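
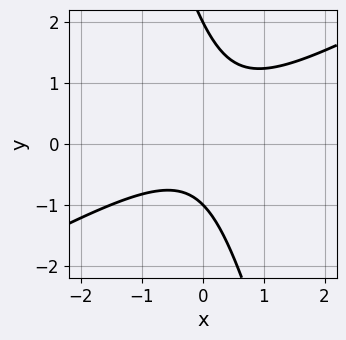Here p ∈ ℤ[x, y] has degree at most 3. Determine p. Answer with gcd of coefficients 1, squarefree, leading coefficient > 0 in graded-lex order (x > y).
2*x^2 - 3*x*y - y^2 + y + 2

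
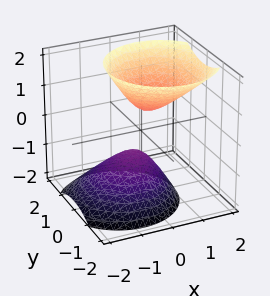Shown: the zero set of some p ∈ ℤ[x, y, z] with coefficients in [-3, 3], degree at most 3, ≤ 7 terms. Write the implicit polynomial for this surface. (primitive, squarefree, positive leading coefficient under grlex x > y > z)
There are 2 components. They look like related sheets of one shape, so recover p as a whole.
deg p = 2. The shape is more complex than any degree-1 surface.
Observable constraints: no x-intercept at any integer in the box; it misses every integer gridline on the y-axis.
Together with the visible shape, these determine p as stated.

3*x^2 - 2*x*z + 3*y^2 - 2*z^2 + 1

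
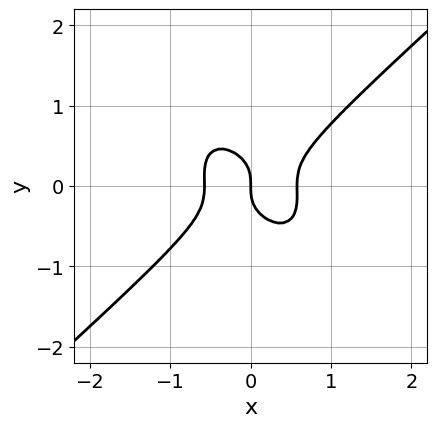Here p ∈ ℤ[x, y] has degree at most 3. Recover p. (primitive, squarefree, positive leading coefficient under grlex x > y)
The degree is 3 — no degree-2 curve has this shape.
From the axis intercepts and sections: it meets the y-axis at y = 0 (among the integer gridlines); one x-axis crossing is at x = 0.
Putting this together gives p.

3*x^3 - x*y^2 - 3*y^3 - x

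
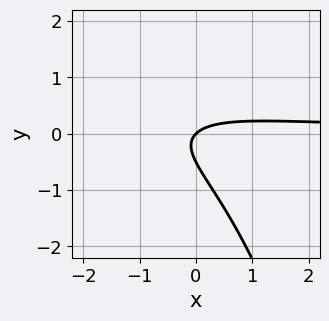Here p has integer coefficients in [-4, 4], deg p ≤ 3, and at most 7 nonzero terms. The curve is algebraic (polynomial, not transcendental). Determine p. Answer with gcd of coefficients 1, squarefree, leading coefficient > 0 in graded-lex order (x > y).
First, the degree is 3 — the shape is more complex than any degree-2 curve.
Then, reading off the gridlines: one y-axis crossing is at y = 0; one x-axis crossing is at x = 0.
Finally, matching integer coefficients to the picture gives p.

x^2*y + 2*x*y + 2*y^2 - x + y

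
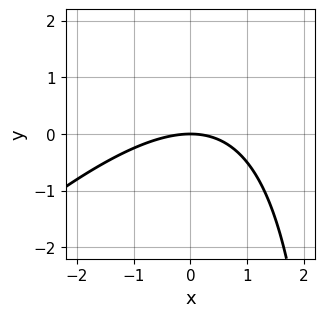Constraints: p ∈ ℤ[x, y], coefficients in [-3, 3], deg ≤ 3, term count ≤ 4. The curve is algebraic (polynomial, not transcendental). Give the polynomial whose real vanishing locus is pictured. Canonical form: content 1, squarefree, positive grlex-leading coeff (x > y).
x^2 - x*y + 3*y

The degree is 2 — the shape is more complex than any degree-1 curve.
Checking where it meets the axes: it crosses the x-axis at the gridline x = 0; one y-axis crossing is at y = 0.
Together with the visible shape, these determine p as stated.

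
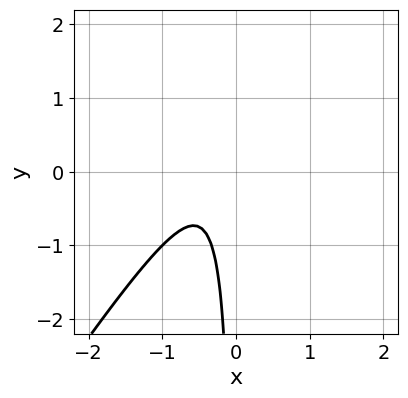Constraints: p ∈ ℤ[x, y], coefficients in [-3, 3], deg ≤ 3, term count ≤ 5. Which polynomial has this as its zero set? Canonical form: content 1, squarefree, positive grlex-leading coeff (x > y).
(a) deg p = 2.
(b) Observable constraints: no x-intercept at any integer in the box; the curve avoids every integer y-axis point in the box.
(c) Fitting integer coefficients to these (and the overall shape) gives p.

3*x^2 - 2*x*y + 2*x + 1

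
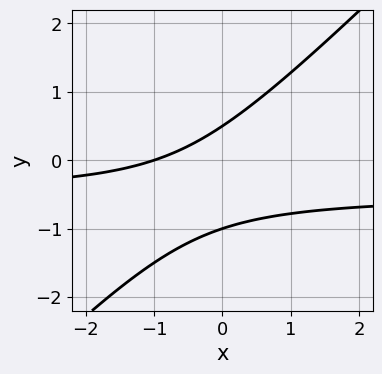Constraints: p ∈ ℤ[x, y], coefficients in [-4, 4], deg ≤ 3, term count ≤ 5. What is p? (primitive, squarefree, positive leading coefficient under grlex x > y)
2*x*y - 2*y^2 + x - y + 1

The degree is 2 — the shape is more complex than any degree-1 curve.
From the visible intercepts: it meets the y-axis at y = -1 (among the integer gridlines); one x-axis crossing is at x = -1.
Solving for integer coefficients yields p as stated.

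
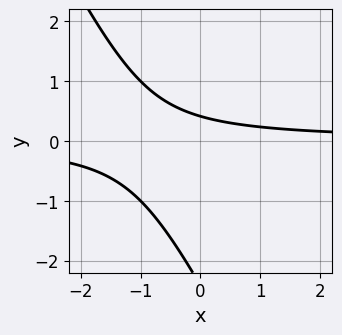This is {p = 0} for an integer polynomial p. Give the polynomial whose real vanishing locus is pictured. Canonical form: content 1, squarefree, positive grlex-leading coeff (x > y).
First, deg p = 2. The shape is more complex than any degree-1 curve.
Then, observable constraints: the curve avoids every integer x-axis point in the box.
Finally, matching integer coefficients to the picture gives p.

2*x*y + y^2 + 2*y - 1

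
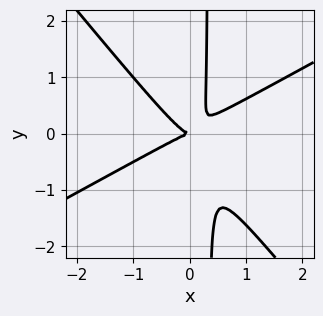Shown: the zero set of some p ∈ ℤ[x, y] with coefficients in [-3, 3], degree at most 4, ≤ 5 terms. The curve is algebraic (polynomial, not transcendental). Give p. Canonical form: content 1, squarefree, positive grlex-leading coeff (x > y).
2*x^3 - 2*x^2*y - 3*x*y^2 + y^2

The degree is 3 — no degree-2 curve has this shape.
From the visible intercepts: it meets the x-axis at x = 0 (among the integer gridlines); it meets the y-axis at y = 0 (among the integer gridlines).
Assembling these constraints gives the stated polynomial.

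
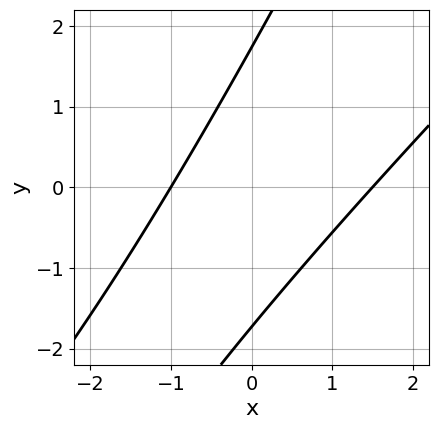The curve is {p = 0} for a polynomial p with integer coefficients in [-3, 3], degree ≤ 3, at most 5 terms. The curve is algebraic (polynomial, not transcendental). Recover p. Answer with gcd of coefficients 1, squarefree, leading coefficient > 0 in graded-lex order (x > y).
deg p = 2. A generic line meets the curve in up to 2 points.
From the axis intercepts and sections: one x-axis crossing is at x = -1.
These observations pin down the coefficients.

2*x^2 - 3*x*y + y^2 - x - 3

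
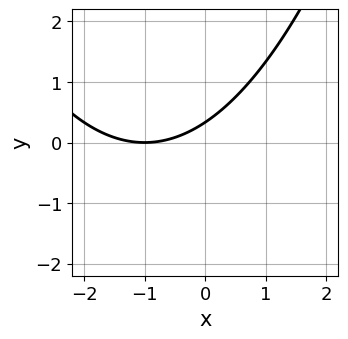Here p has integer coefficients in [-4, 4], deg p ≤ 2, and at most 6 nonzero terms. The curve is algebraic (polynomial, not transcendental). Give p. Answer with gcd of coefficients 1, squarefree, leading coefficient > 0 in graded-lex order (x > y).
x^2 + 2*x - 3*y + 1

1. The degree is 2 — a generic line meets the curve in up to 2 points.
2. Observable constraints: one x-axis crossing is at x = -1.
3. The integer polynomial consistent with all of this is the stated p.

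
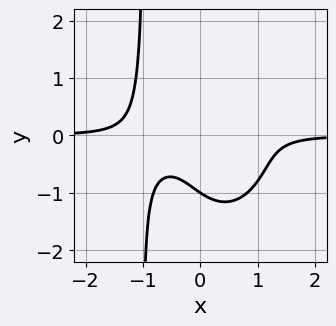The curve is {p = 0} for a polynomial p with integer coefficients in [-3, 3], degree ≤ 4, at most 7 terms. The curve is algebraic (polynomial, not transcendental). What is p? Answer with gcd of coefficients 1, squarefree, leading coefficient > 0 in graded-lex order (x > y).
1. The degree is 4 — a generic line meets the curve in up to 4 points.
2. From the axis intercepts and sections: the curve avoids every integer x-axis point in the box; one y-axis crossing is at y = -1.
3. Solving for integer coefficients yields p as stated.

3*x^3*y + x*y^3 + y^3 - 3*x*y + 1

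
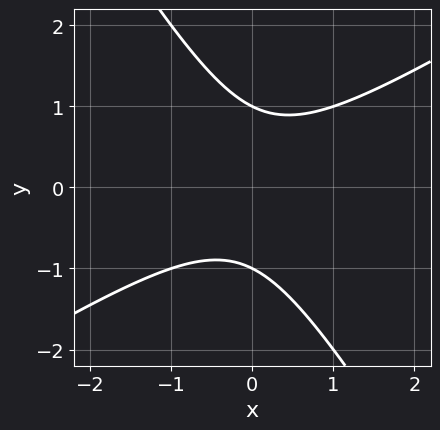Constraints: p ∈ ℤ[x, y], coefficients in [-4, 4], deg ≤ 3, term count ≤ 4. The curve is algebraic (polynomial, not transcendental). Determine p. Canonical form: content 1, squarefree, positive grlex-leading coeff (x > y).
x^2 - x*y - y^2 + 1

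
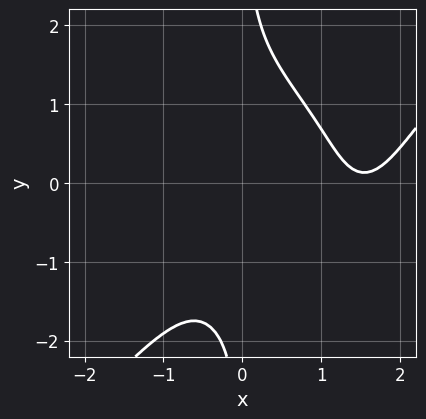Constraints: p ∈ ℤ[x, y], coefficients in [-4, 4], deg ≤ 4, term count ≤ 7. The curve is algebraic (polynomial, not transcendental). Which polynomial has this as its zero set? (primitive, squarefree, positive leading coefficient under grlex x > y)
1. Degree: no degree-3 curve has this shape, so deg p = 4.
2. Against the integer gridlines: the curve avoids every integer x-axis point in the box; it misses every integer gridline on the y-axis.
3. Together with the visible shape, these determine p as stated.

x^4 - x*y^3 - 2*x^3 - x^2*y + 2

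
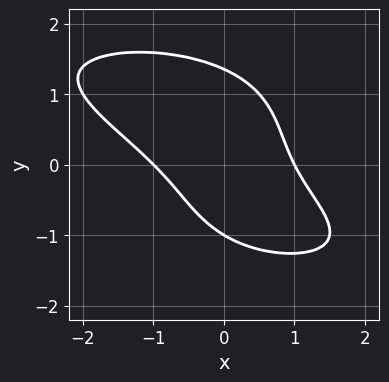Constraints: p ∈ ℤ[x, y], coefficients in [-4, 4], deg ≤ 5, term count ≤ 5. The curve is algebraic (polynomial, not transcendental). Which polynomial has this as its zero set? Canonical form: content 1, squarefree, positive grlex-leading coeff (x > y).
First, the degree is 4 — no degree-3 curve has this shape.
Next, reading off the gridlines: it meets the y-axis at y = -1 (among the integer gridlines); the x-axis gridline crossings are at x ∈ {-1, 1}.
Finally, together with the visible shape, these determine p as stated.

y^4 + 2*x^2 + 3*x*y - y - 2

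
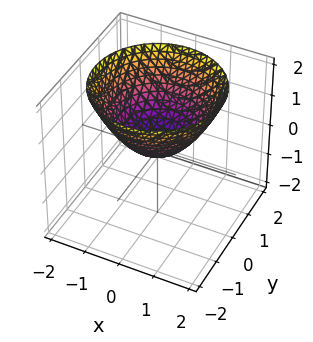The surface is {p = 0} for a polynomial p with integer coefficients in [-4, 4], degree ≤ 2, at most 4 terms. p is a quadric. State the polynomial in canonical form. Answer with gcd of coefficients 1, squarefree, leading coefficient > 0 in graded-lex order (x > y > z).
2*x^2 + 2*y^2 - 3*z

First, degree: a paraboloid; a quadric, so deg p = 2.
Next, symmetries: rotational symmetry about the z-axis ⇒ p depends on x, y only through x² + y².
Then, from the visible intercepts: one z-axis crossing is at z = 0; it meets the x-axis at x = 0 (among the integer gridlines); it crosses the y-axis at the gridline y = 0.
Finally, putting this together gives p.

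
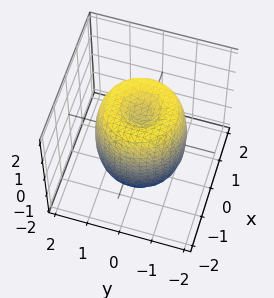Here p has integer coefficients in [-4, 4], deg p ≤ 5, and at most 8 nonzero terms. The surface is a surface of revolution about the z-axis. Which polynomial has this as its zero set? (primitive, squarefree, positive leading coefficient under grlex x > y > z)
2*x^4 + 4*x^2*y^2 + 2*y^4 - 3*x^2 - 3*y^2 + z^2 - 1

The degree is 4 — no degree-3 surface has this shape.
Symmetries: rotational symmetry about the z-axis ⇒ p depends on x, y only through x² + y².
From the visible intercepts: a circular section at z = 1 has radius between 1 and 2; among the integer gridlines, it crosses the z-axis at z ∈ {-1, 1}.
Putting this together gives p.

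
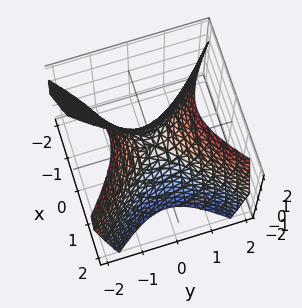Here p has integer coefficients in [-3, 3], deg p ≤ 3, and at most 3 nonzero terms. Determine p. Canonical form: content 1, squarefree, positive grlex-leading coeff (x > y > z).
3*x^2 - 3*y^2 + 2*z

1. Degree: a hyperbolic paraboloid; a quadric, so deg p = 2.
2. Symmetries: the x ↦ −x reflection is a symmetry, so x appears only in even powers; it's symmetric under y → −y, forcing even powers of y.
3. From the visible intercepts: one y-axis crossing is at y = 0; one x-axis crossing is at x = 0; it meets the z-axis at z = 0 (among the integer gridlines).
4. Matching integer coefficients to the picture gives p.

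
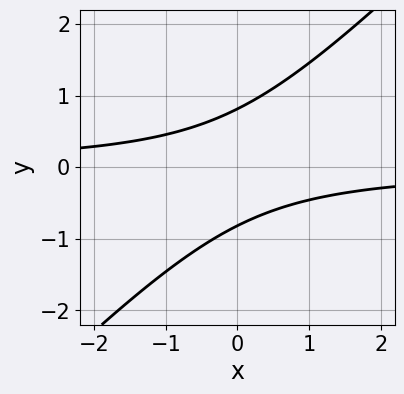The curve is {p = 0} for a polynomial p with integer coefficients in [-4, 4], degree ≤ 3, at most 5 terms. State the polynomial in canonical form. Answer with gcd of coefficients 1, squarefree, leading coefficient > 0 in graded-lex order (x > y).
3*x*y - 3*y^2 + 2

(a) The degree is 2 — no degree-1 curve has this shape.
(b) Reading off the gridlines: no x-intercept at any integer in the box.
(c) These observations pin down the coefficients.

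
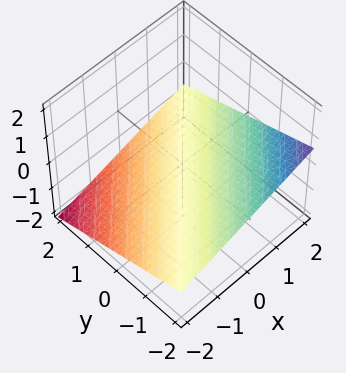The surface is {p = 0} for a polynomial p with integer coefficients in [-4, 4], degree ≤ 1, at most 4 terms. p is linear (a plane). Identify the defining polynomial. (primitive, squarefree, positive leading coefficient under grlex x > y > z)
1. The degree is 1 — the surface is flat (a plane).
2. From the axis intercepts and sections: it meets the x-axis at x = 2 (among the integer gridlines); it meets the y-axis at y = -2 (among the integer gridlines).
3. Solving for integer coefficients yields p as stated.

x - y - 3*z - 2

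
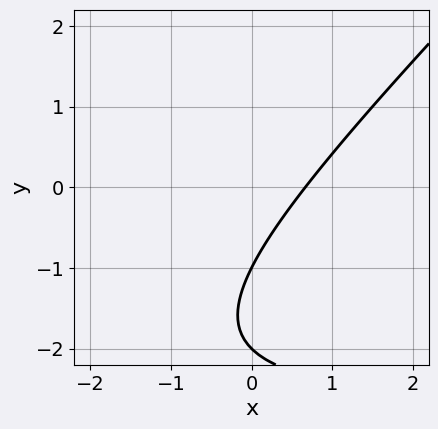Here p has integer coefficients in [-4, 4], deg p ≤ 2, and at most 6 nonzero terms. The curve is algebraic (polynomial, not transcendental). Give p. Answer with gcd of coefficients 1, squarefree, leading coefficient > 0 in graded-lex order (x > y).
(a) The degree is 2 — the shape is more complex than any degree-1 curve.
(b) From the visible intercepts: among the integer gridlines, it crosses the y-axis at y ∈ {-2, -1}.
(c) Solving for integer coefficients yields p as stated.

x*y - y^2 + 3*x - 3*y - 2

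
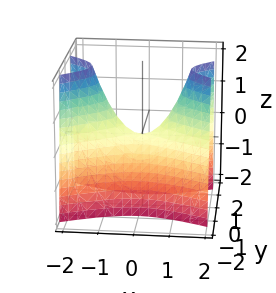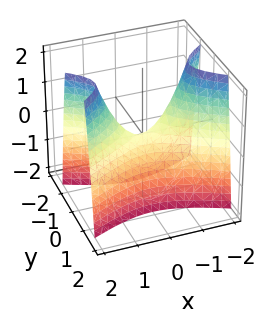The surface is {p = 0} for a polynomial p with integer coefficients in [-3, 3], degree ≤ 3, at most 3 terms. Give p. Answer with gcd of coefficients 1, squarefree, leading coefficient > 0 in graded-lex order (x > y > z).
x^2 - 3*y^2 - z

The degree is 2 — a saddle surface; a quadric.
Symmetries: it's symmetric under x → −x, forcing even powers of x; it's symmetric under y → −y, forcing even powers of y.
From the axis intercepts and sections: one z-axis crossing is at z = 0; one y-axis crossing is at y = 0; one x-axis crossing is at x = 0.
These observations pin down the coefficients.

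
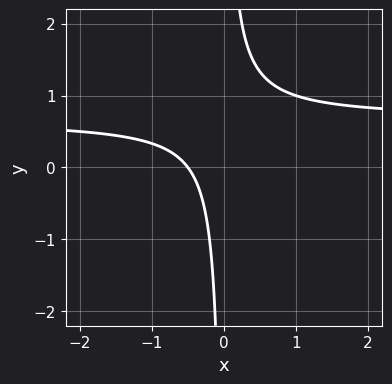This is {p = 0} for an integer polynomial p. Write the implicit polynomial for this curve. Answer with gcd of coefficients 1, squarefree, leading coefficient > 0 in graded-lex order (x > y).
First, deg p = 2.
Then, against the integer gridlines: it misses every integer gridline on the y-axis.
Finally, together with the visible shape, these determine p as stated.

3*x*y - 2*x - 1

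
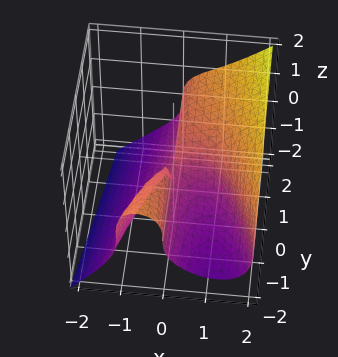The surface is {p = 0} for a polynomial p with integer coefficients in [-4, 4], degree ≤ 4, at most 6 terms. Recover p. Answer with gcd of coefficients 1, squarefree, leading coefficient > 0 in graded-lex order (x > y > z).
(a) deg p = 3. No degree-2 surface has this shape.
(b) Observable constraints: it meets the z-axis at z = 0 (among the integer gridlines); the visible y-axis segment lies entirely on the surface.
(c) Together with the visible shape, these determine p as stated. Check: (1, 0, 0) on the x-axis lies on the surface, and p(1, 0, 0) = 0. ✓

x^3 - z^3 - x^2 + x*y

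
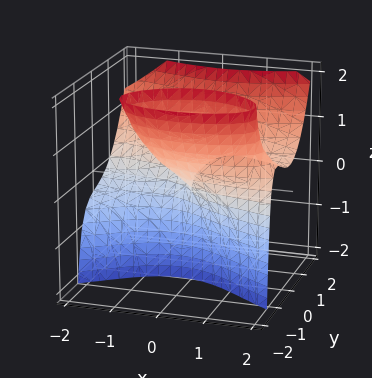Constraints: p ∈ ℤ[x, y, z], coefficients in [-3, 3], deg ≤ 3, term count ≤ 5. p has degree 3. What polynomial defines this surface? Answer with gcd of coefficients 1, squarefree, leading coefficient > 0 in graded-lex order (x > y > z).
deg p = 3.
From the axis intercepts and sections: the visible z-axis segment lies entirely on the surface; it crosses the y-axis at the gridline y = 0; one x-axis crossing is at x = 0.
Together with the visible shape, these determine p as stated.

x^2*z - 2*y^3 + 3*y*z - x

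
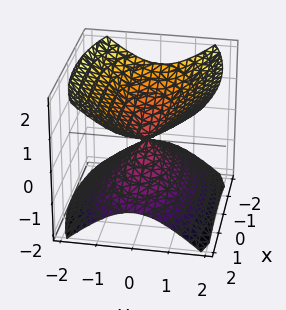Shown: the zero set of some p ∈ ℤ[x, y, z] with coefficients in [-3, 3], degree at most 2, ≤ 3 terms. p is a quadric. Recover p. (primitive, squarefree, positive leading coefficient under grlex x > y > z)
x^2 + 3*y^2 - 3*z^2

(a) The picture has 2 separate pieces. Treating them together as one polynomial.
(b) Degree: a double cone through the origin; a quadric, so deg p = 2.
(c) Symmetries: mirror symmetry z ↦ −z ⇒ only even powers of z; the x ↦ −x reflection is a symmetry, so x appears only in even powers; mirror symmetry y ↦ −y ⇒ only even powers of y.
(d) Checking where it meets the axes: it crosses the z-axis at the gridline z = 0; it meets the y-axis at y = 0 (among the integer gridlines); it crosses the x-axis at the gridline x = 0.
(e) Together with the visible shape, these determine p as stated.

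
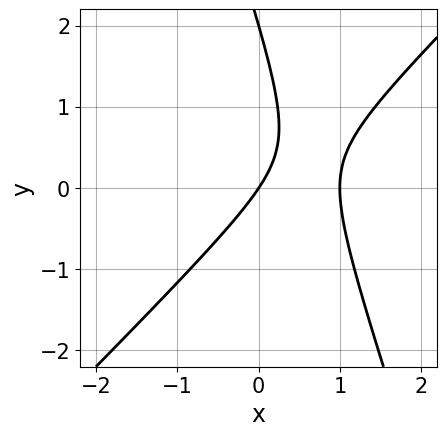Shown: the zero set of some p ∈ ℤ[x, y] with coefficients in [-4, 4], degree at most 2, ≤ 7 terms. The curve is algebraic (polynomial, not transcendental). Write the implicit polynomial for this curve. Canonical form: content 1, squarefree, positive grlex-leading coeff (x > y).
The degree is 2 — a generic line meets the curve in up to 2 points.
Observable constraints: the x-axis gridline crossings are at x ∈ {0, 1}; among the integer gridlines, it crosses the y-axis at y ∈ {0, 2}.
Solving for integer coefficients yields p as stated.

3*x^2 - 2*x*y - y^2 - 3*x + 2*y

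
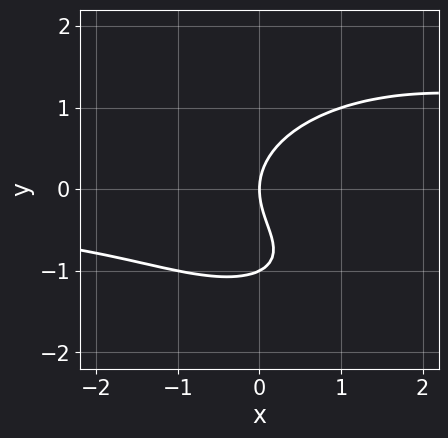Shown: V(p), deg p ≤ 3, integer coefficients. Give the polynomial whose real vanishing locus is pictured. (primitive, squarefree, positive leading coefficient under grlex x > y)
(a) deg p = 3. No degree-2 curve has this shape.
(b) Checking where it meets the axes: the y-axis gridline crossings are at y ∈ {-1, 0}; it meets the x-axis at x = 0 (among the integer gridlines).
(c) The integer polynomial consistent with all of this is the stated p.

x^2*y + 2*y^3 - 2*x*y + 2*y^2 - 3*x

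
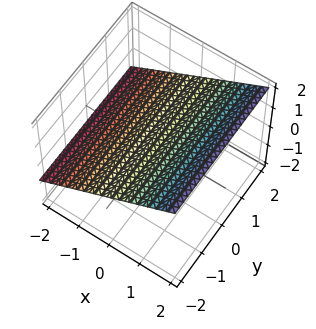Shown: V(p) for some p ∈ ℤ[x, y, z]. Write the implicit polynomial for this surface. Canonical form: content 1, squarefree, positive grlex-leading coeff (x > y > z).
First, deg p = 1. Every cross-section is a straight line — this is a plane.
Next, from the axis intercepts and sections: the surface avoids every integer y-axis point in the box; it meets the x-axis at x = -1 (among the integer gridlines).
Finally, matching integer coefficients to the picture gives p.

2*x - 3*z + 2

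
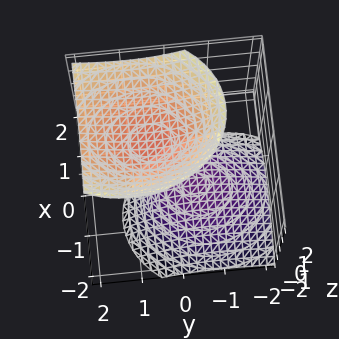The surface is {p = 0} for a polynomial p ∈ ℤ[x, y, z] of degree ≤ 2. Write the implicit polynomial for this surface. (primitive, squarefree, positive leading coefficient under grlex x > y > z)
3*x^2 - 2*x*z + 2*y^2 - 2*y*z - 2*z^2 + 2

The picture has 2 separate pieces.
The degree is 2 — a generic line meets the surface in up to 2 points.
From the axis intercepts and sections: the surface avoids every integer x-axis point in the box; among the integer gridlines, it crosses the z-axis at z ∈ {-1, 1}; no y-intercept at any integer in the box.
Matching integer coefficients to the picture gives p.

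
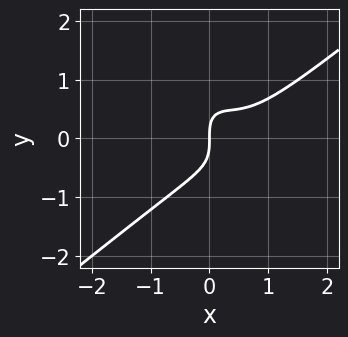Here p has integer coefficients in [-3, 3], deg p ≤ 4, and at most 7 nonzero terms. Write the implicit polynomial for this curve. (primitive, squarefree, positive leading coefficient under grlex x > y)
3*x^3 - 3*x*y^2 - 2*y^3 - 3*x^2 + 2*x

(a) Degree: no degree-2 curve has this shape, so deg p = 3.
(b) Against the integer gridlines: it meets the x-axis at x = 0 (among the integer gridlines); it crosses the y-axis at the gridline y = 0.
(c) Together with the visible shape, these determine p as stated.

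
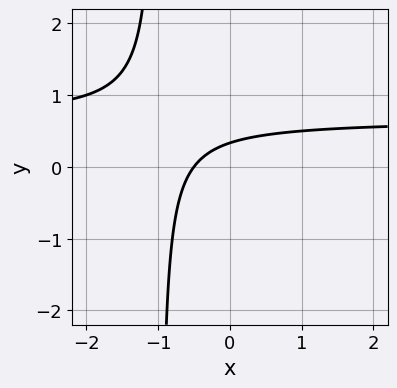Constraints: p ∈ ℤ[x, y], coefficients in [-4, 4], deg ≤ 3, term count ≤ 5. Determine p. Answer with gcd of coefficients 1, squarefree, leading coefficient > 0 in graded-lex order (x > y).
3*x*y - 2*x + 3*y - 1

deg p = 2. The shape is more complex than any degree-1 curve.
Solving for integer coefficients yields p as stated.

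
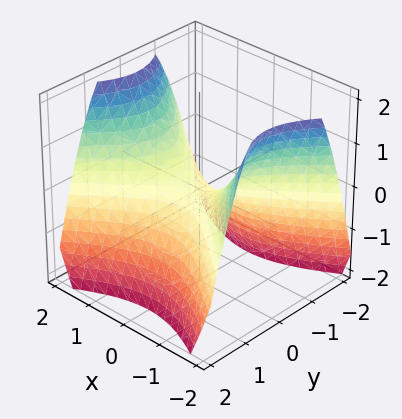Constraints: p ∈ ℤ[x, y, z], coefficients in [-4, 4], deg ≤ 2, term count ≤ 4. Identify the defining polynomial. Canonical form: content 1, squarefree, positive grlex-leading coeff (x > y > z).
2*x^2 - 3*y^2 - 3*z

(a) The degree is 2 — a saddle surface; a quadric.
(b) Symmetries: mirror symmetry y ↦ −y ⇒ only even powers of y; it's symmetric under x → −x, forcing even powers of x.
(c) From the axis intercepts and sections: it crosses the y-axis at the gridline y = 0; it crosses the x-axis at the gridline x = 0; it meets the z-axis at z = 0 (among the integer gridlines).
(d) Together with the visible shape, these determine p as stated.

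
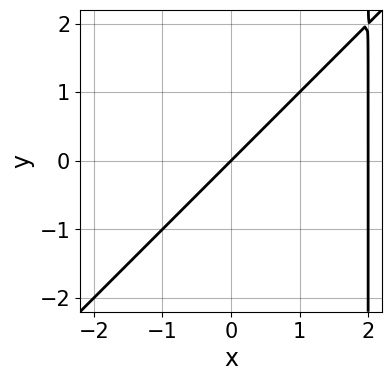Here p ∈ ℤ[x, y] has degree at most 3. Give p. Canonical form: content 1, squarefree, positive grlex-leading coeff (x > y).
x^2 - x*y - 2*x + 2*y

1. The degree is 2 — the shape is more complex than any degree-1 curve.
2. Checking where it meets the axes: among the integer gridlines, it crosses the x-axis at x ∈ {0, 2}; it crosses the y-axis at the gridline y = 0.
3. These observations pin down the coefficients.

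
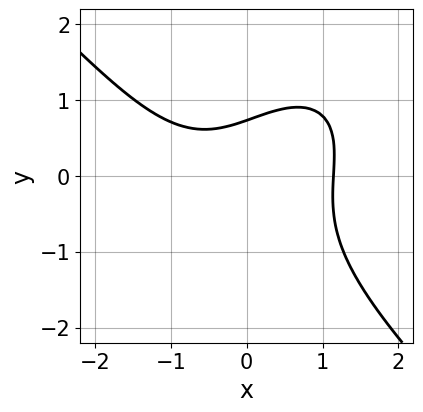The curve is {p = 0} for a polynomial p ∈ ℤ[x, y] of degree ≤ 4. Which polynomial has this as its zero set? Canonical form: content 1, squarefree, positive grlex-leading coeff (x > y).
2*x^3 + 2*y^3 - 3*x*y + 3*y - 3

(a) Degree: a generic line meets the curve in up to 3 points, so deg p = 3.
(b) Solving for integer coefficients yields p as stated.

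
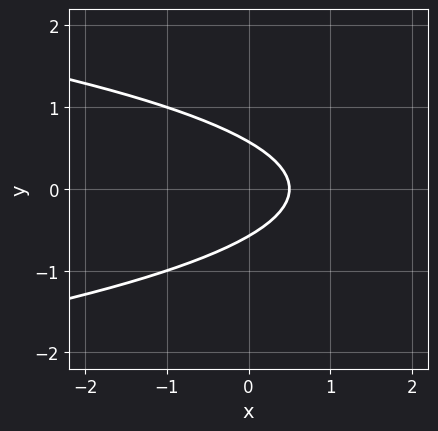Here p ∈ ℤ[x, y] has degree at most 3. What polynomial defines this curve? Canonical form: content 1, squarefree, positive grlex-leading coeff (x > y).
3*y^2 + 2*x - 1

1. Degree: the shape is more complex than any degree-1 curve, so deg p = 2.
2. Symmetries: the y ↦ −y reflection is a symmetry, so y appears only in even powers.
3. Matching integer coefficients to the picture gives p.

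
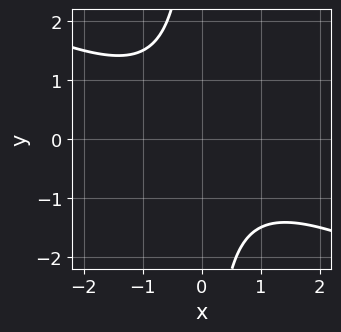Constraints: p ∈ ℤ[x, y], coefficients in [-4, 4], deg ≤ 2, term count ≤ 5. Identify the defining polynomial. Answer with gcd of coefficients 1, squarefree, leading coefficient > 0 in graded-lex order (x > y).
x^2 + 2*x*y + 2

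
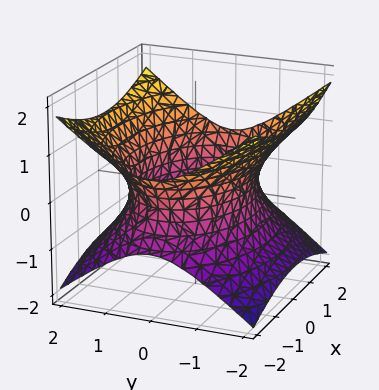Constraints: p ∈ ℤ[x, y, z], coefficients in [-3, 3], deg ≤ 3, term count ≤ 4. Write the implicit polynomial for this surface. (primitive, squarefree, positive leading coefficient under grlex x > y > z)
x^2 + 2*y^2 - 3*z^2 - 3

First, degree: an hourglass — one-sheet hyperboloid; a quadric, so deg p = 2.
Then, symmetries: the y ↦ −y reflection is a symmetry, so y appears only in even powers; the x ↦ −x reflection is a symmetry, so x appears only in even powers; it's symmetric under z → −z, forcing even powers of z.
Then, checking where it meets the axes: it misses every integer gridline on the z-axis.
Finally, assembling these constraints gives the stated polynomial.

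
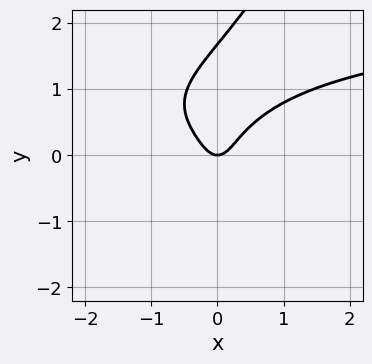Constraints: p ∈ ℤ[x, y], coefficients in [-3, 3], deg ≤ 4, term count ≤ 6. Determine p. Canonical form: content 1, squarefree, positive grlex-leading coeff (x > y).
3*x*y^3 - 2*y^4 + 3*y^3 - 3*x^2 + y

Degree: a generic line meets the curve in up to 4 points, so deg p = 4.
Checking where it meets the axes: one y-axis crossing is at y = 0; it meets the x-axis at x = 0 (among the integer gridlines).
Fitting integer coefficients to these (and the overall shape) gives p.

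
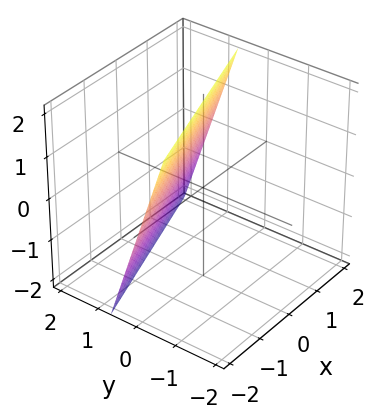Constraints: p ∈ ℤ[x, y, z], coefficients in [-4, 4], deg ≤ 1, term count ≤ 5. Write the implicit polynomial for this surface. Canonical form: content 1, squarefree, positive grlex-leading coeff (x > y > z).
The degree is 1 — every cross-section is a straight line — this is a plane.
Reading off the gridlines: it crosses the x-axis at the gridline x = -2; it meets the z-axis at z = 2 (among the integer gridlines).
Putting this together gives p.

x - 3*y - z + 2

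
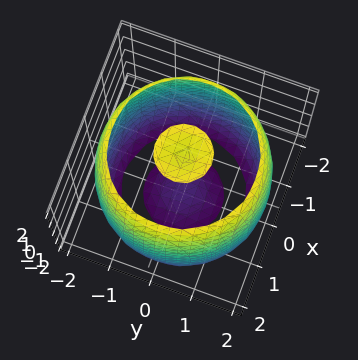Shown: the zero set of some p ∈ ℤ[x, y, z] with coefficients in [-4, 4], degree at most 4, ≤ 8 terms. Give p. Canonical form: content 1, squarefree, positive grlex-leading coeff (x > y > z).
There are 3 components.
Degree: the shape is more complex than any degree-3 surface, so deg p = 4.
By symmetry, every cross-section ⟂ z is a circle, so x, y appear only via x² + y².
From the visible intercepts: a circular section at z = 1 has radius between 1 and 2.
The integer polynomial consistent with all of this is the stated p.

x^4 + 2*x^2*y^2 + y^4 - 3*x^2 - 3*y^2 + z^2 - 3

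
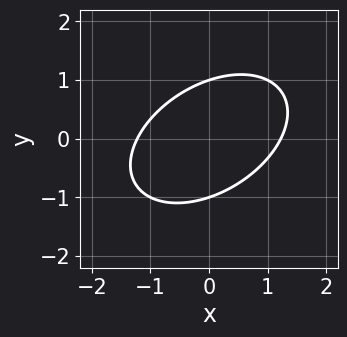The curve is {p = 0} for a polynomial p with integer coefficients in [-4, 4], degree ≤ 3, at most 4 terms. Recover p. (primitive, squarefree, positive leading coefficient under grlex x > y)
(a) deg p = 2.
(b) Observable constraints: among the integer gridlines, it crosses the y-axis at y ∈ {-1, 1}.
(c) Matching integer coefficients to the picture gives p.

2*x^2 - 2*x*y + 3*y^2 - 3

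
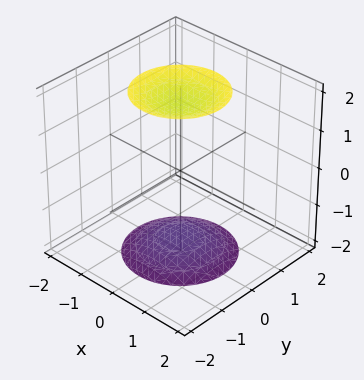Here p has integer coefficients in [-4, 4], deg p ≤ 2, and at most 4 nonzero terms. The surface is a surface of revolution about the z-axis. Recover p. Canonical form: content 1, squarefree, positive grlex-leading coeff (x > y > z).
First, there are 2 components. Treating them together as one polynomial.
Next, deg p = 2. A generic line meets the surface in up to 2 points.
Next, symmetries: the surface is invariant under rotation about z: p = q(x² + y², z).
Next, observable constraints: it misses every integer gridline on the x-axis; a circular section at z = 2 has radius exactly 1; the surface avoids every integer y-axis point in the box.
Finally, these observations pin down the coefficients.

x^2 + y^2 - z^2 + 3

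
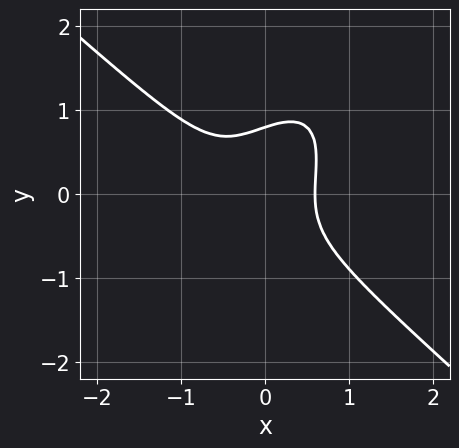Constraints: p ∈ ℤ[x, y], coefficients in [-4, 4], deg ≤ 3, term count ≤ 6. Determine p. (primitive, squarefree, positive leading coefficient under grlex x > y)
3*x^3 - 2*x*y^2 + 2*y^3 + x^2 - 1

1. The degree is 3 — no degree-2 curve has this shape.
2. Putting this together gives p.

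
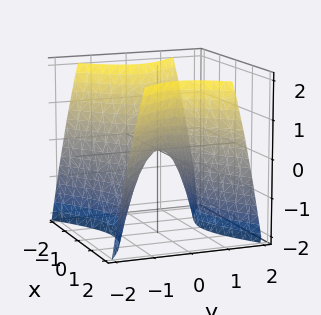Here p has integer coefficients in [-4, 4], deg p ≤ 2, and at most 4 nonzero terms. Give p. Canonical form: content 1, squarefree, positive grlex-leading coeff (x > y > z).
1. deg p = 2. A hyperbolic paraboloid; a quadric.
2. Symmetries: it's symmetric under x → −x, forcing even powers of x; the y ↦ −y reflection is a symmetry, so y appears only in even powers.
3. Observable constraints: one z-axis crossing is at z = 0; it crosses the y-axis at the gridline y = 0.
4. Matching integer coefficients to the picture gives p.

2*x^2 - 3*y^2 - 2*z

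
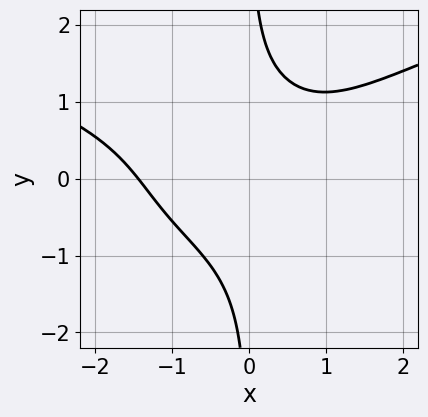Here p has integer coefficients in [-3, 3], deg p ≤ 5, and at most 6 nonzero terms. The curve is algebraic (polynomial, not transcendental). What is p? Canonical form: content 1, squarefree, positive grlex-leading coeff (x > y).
Degree: a generic line meets the curve in up to 4 points, so deg p = 4.
Observable constraints: it misses every integer gridline on the y-axis.
Putting this together gives p.

2*x*y^3 - x^3 - x^2*y + 2*x*y - 3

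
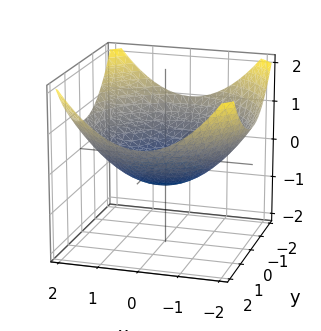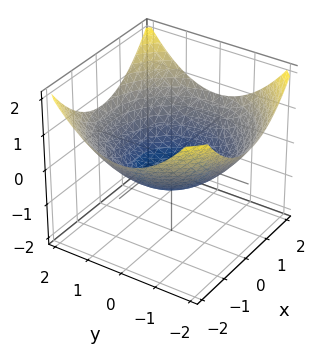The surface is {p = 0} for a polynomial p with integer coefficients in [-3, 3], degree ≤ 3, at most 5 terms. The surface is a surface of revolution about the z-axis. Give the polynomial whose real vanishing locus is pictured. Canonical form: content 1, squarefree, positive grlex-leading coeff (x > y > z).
x^2 + y^2 - 3*z - 2

Degree: no degree-1 surface has this shape, so deg p = 2.
Symmetries: the surface is invariant under rotation about z: p = q(x² + y², z).
Reading off the gridlines: a circular section at z = 0 has radius between 1 and 2.
Assembling these constraints gives the stated polynomial.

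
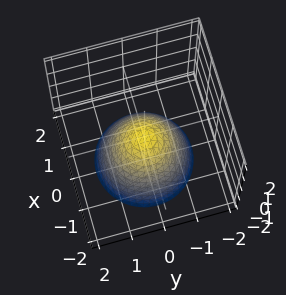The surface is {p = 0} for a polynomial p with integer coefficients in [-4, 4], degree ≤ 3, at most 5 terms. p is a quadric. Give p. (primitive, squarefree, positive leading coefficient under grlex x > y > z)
x^2 + y^2 + z

1. Degree: a single bowl opening along one axis; a quadric, so deg p = 2.
2. Symmetries: the z-axis is an axis of rotation, so x and y enter only as x² + y².
3. Observable constraints: it crosses the y-axis at the gridline y = 0; it crosses the x-axis at the gridline x = 0; one z-axis crossing is at z = 0; a circular section at z = -1 has radius exactly 1.
4. Fitting integer coefficients to these (and the overall shape) gives p.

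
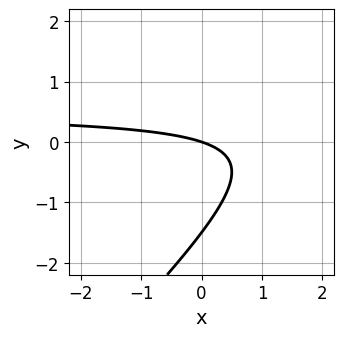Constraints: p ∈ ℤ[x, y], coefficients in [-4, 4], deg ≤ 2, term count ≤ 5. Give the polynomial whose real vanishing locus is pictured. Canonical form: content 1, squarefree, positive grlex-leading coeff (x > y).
1. Degree: a generic line meets the curve in up to 2 points, so deg p = 2.
2. From the visible intercepts: one y-axis crossing is at y = 0; one x-axis crossing is at x = 0.
3. These observations pin down the coefficients.

2*x*y - 2*y^2 - x - 3*y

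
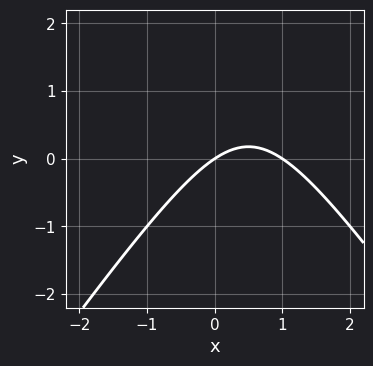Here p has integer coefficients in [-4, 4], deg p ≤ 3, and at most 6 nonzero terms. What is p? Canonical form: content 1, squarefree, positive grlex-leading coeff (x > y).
First, degree: a generic line meets the curve in up to 2 points, so deg p = 2.
Then, against the integer gridlines: it crosses the y-axis at the gridline y = 0; the x-axis gridline crossings are at x ∈ {0, 1}.
Finally, solving for integer coefficients yields p as stated.

2*x^2 - y^2 - 2*x + 3*y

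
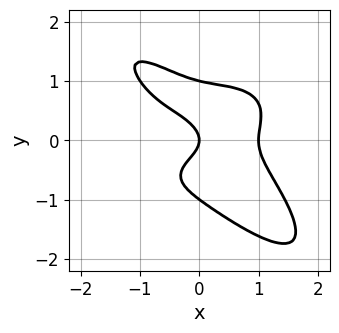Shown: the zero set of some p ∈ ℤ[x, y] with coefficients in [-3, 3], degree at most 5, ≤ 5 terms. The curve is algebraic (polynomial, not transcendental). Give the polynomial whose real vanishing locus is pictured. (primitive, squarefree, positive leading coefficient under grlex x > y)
x^4 + 2*x*y^3 + 2*y^4 - 2*y^2 - x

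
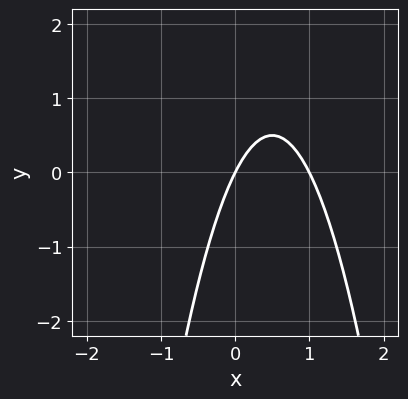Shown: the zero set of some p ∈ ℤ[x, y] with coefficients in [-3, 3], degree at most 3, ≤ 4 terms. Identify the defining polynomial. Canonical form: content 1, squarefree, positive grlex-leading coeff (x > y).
The degree is 2 — a generic line meets the curve in up to 2 points.
Checking where it meets the axes: one y-axis crossing is at y = 0; among the integer gridlines, it crosses the x-axis at x ∈ {0, 1}.
The integer polynomial consistent with all of this is the stated p.

2*x^2 - 2*x + y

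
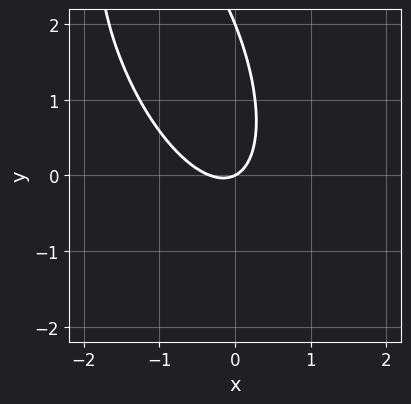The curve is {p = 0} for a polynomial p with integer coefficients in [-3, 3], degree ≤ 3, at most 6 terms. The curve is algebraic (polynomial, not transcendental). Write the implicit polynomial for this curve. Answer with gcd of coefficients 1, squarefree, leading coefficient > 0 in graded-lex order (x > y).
1. Degree: the shape is more complex than any degree-1 curve, so deg p = 2.
2. From the axis intercepts and sections: the y-axis gridline crossings are at y ∈ {0, 2}; it meets the x-axis at x = 0 (among the integer gridlines).
3. These observations pin down the coefficients.

3*x^2 + 2*x*y + y^2 + x - 2*y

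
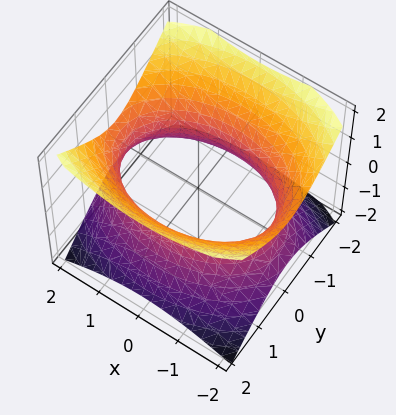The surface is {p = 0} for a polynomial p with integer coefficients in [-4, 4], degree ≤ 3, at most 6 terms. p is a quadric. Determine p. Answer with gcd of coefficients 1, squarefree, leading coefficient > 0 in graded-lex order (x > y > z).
The degree is 2 — an hourglass — one-sheet hyperboloid; a quadric.
Symmetries: it's symmetric under y → −y, forcing even powers of y; mirror symmetry z ↦ −z ⇒ only even powers of z; the x ↦ −x reflection is a symmetry, so x appears only in even powers.
Checking where it meets the axes: it misses every integer gridline on the z-axis.
Matching integer coefficients to the picture gives p.

x^2 + 2*y^2 - 2*z^2 - 3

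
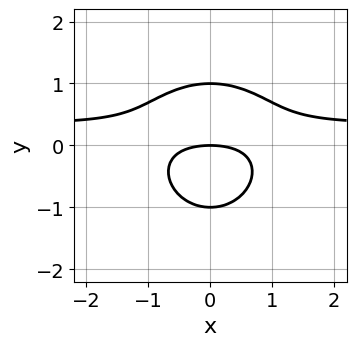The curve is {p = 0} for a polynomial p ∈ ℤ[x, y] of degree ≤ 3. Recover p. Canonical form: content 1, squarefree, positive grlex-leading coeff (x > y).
3*x^2*y + 3*y^3 - x^2 - 3*y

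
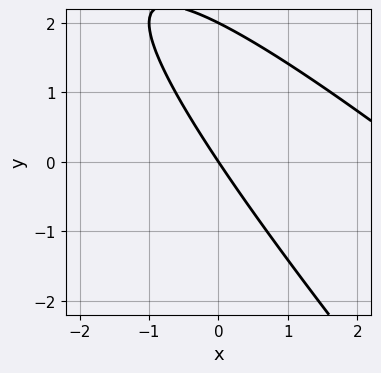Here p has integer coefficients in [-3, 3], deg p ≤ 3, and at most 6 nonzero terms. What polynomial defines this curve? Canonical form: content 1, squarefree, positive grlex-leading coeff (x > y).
x^2 + 2*x*y + y^2 - 3*x - 2*y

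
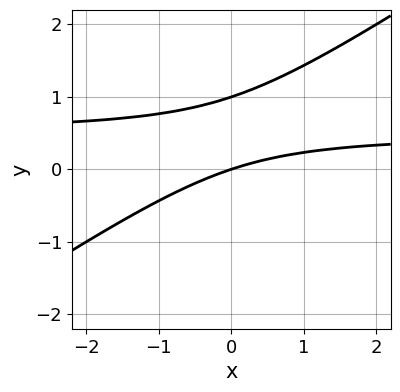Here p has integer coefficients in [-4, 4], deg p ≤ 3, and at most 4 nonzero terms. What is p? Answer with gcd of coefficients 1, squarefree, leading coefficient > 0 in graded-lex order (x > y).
2*x*y - 3*y^2 - x + 3*y

The degree is 2 — the shape is more complex than any degree-1 curve.
From the axis intercepts and sections: among the integer gridlines, it crosses the y-axis at y ∈ {0, 1}; it meets the x-axis at x = 0 (among the integer gridlines).
Fitting integer coefficients to these (and the overall shape) gives p.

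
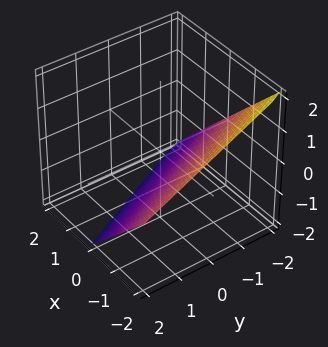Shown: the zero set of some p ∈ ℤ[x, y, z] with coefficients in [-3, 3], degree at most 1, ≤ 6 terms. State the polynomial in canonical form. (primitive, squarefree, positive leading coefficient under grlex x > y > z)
First, the degree is 1 — every cross-section is a straight line — this is a plane.
Then, observable constraints: one z-axis crossing is at z = -1; it crosses the x-axis at the gridline x = -1; it meets the y-axis at y = -2 (among the integer gridlines).
Finally, matching integer coefficients to the picture gives p.

2*x + y + 2*z + 2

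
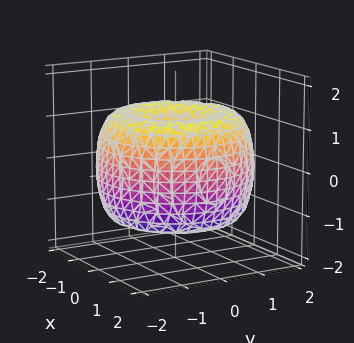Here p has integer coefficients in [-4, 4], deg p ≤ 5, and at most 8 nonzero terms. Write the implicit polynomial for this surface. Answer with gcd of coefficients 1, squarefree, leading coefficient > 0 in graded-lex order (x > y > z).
x^4 + 2*x^2*y^2 + y^4 - 3*x^2 - 3*y^2 + 2*z^2 - 1

The degree is 4 — no degree-3 surface has this shape.
Symmetries: the z-axis is an axis of rotation, so x and y enter only as x² + y².
Checking where it meets the axes: a circular section at z = 1 has radius between 0 and 1.
Fitting integer coefficients to these (and the overall shape) gives p.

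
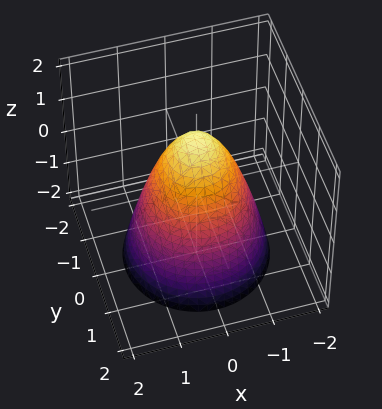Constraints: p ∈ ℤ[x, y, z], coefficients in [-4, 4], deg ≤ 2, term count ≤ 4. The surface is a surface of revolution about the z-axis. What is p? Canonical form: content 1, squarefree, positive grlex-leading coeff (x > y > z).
(a) deg p = 2. No degree-1 surface has this shape.
(b) Symmetries: rotational symmetry about the z-axis ⇒ p depends on x, y only through x² + y².
(c) Against the integer gridlines: among the integer gridlines, it crosses the y-axis at y ∈ {-1, 1}; among the integer gridlines, it crosses the x-axis at x ∈ {-1, 1}; a circular section at z = 1 has radius between 0 and 1.
(d) These observations pin down the coefficients.

3*x^2 + 3*y^2 + 2*z - 3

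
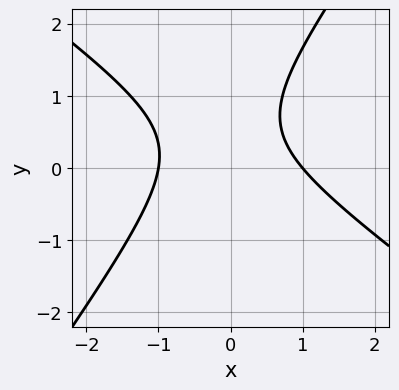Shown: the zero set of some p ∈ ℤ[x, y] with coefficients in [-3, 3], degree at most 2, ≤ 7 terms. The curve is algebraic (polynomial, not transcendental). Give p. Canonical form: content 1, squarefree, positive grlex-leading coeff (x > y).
(a) The degree is 2 — no degree-1 curve has this shape.
(b) Against the integer gridlines: the x-axis gridline crossings are at x ∈ {-1, 1}; it misses every integer gridline on the y-axis.
(c) Matching integer coefficients to the picture gives p.

3*x^2 + 2*x*y - 3*y^2 + 3*y - 3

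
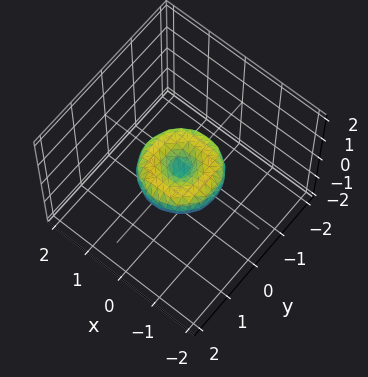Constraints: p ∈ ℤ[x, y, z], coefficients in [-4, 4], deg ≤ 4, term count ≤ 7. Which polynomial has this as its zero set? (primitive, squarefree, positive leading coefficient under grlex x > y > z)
2*x^4 + 4*x^2*y^2 + 2*y^4 - 2*x^2 - 2*y^2 + 3*z^2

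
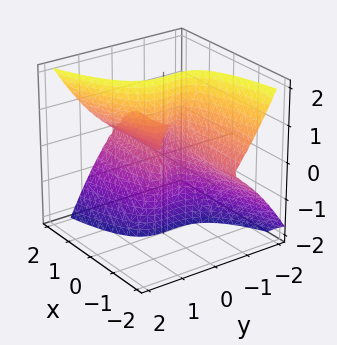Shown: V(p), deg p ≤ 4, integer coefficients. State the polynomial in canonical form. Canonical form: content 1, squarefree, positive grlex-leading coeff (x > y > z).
(a) Degree: the shape is more complex than any degree-2 surface, so deg p = 3.
(b) Checking where it meets the axes: the visible z-axis segment lies entirely on the surface; the visible x-axis segment lies entirely on the surface.
(c) Matching integer coefficients to the picture gives p.

x*y*z + 2*x*z^2 - 3*y^3 - 2*y^2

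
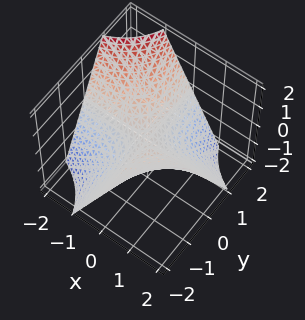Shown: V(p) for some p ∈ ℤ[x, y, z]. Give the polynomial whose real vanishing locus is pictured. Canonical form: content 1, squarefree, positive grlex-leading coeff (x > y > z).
x*y + z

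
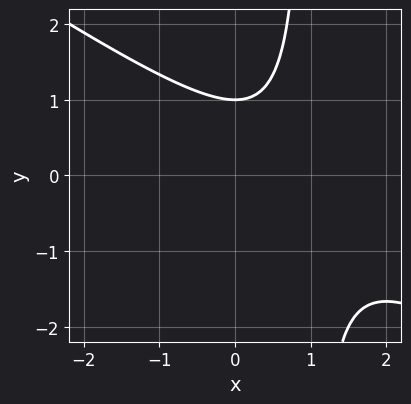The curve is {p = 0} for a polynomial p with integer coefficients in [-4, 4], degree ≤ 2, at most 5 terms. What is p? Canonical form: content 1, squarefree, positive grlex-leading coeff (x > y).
(a) The degree is 2 — no degree-1 curve has this shape.
(b) Against the integer gridlines: no x-intercept at any integer in the box; it crosses the y-axis at the gridline y = 1.
(c) Matching integer coefficients to the picture gives p.

2*x^2 + 3*x*y - 3*x - 3*y + 3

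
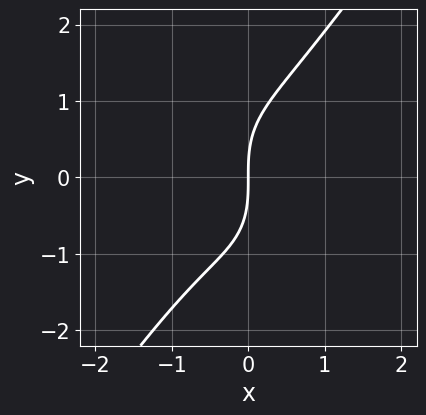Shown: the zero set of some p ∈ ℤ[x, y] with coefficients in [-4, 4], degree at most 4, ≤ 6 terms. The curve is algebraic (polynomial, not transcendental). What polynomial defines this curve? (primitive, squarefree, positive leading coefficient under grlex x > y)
The degree is 3 — no degree-2 curve has this shape.
From the visible intercepts: it meets the x-axis at x = 0 (among the integer gridlines); one y-axis crossing is at y = 0.
Assembling these constraints gives the stated polynomial.

3*x^3 - y^3 + x^2 + 3*x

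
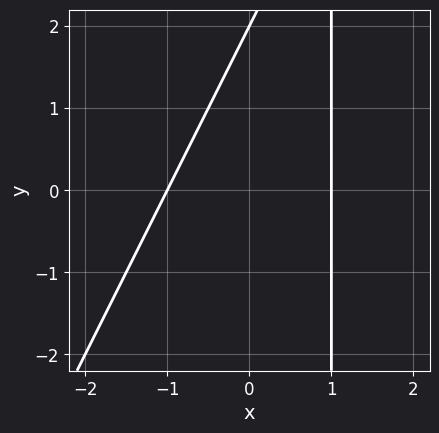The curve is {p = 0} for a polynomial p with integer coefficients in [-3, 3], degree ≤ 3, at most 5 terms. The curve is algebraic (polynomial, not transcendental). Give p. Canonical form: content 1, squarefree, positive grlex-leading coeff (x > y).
2*x^2 - x*y + y - 2

(a) Degree: a generic line meets the curve in up to 2 points, so deg p = 2.
(b) Observable constraints: it crosses the y-axis at the gridline y = 2; the x-axis gridline crossings are at x ∈ {-1, 1}.
(c) Together with the visible shape, these determine p as stated.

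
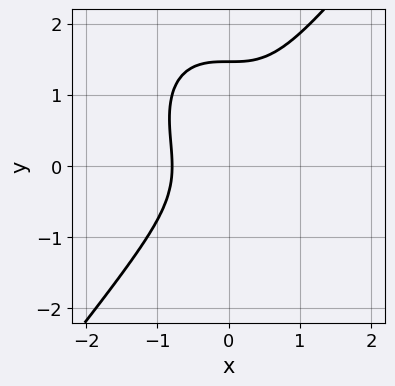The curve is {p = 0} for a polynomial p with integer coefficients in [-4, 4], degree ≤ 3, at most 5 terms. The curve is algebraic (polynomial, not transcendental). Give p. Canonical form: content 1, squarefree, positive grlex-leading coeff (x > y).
The degree is 3 — the shape is more complex than any degree-2 curve.
Solving for integer coefficients yields p as stated.

2*x^3 - y^3 + y^2 + 1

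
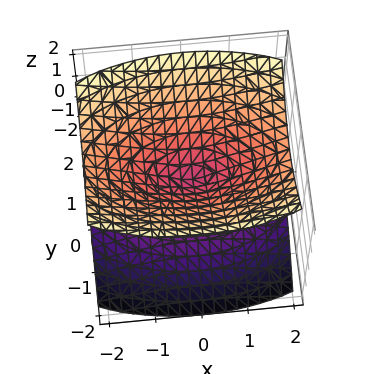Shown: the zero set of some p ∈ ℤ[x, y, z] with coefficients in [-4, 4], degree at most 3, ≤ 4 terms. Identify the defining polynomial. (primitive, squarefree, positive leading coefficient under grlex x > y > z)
(a) I count 2 distinct pieces. They look like related sheets of one shape, so recover p as a whole.
(b) deg p = 2. A double cone through the origin; a quadric.
(c) Symmetries: mirror symmetry z ↦ −z ⇒ only even powers of z; the y ↦ −y reflection is a symmetry, so y appears only in even powers; mirror symmetry x ↦ −x ⇒ only even powers of x.
(d) Against the integer gridlines: it meets the z-axis at z = 0 (among the integer gridlines); it crosses the y-axis at the gridline y = 0.
(e) Putting this together gives p.

x^2 + 3*y^2 - 3*z^2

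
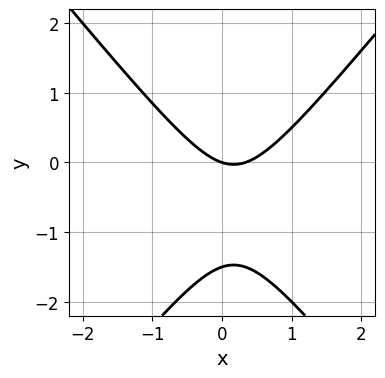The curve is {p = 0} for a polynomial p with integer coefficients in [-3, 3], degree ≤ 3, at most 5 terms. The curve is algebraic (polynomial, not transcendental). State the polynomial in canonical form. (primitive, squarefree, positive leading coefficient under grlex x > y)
3*x^2 - 2*y^2 - x - 3*y

(a) deg p = 2.
(b) Reading off the gridlines: one x-axis crossing is at x = 0; one y-axis crossing is at y = 0.
(c) Together with the visible shape, these determine p as stated.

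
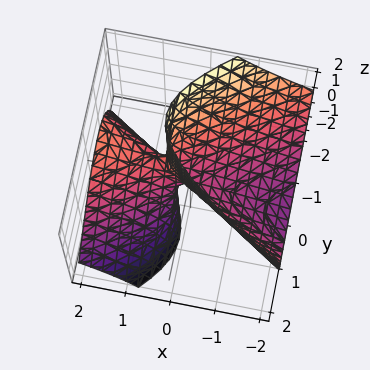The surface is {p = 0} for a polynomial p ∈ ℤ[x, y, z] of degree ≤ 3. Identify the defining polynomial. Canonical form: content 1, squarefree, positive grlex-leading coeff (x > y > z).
deg p = 2. No degree-1 surface has this shape.
From the axis intercepts and sections: it crosses the z-axis at the gridline z = 0; it meets the x-axis at x = 0 (among the integer gridlines); it crosses the y-axis at the gridline y = 0.
Putting this together gives p.

x^2 - 3*x*z - 3*y^2 - 2*y*z + z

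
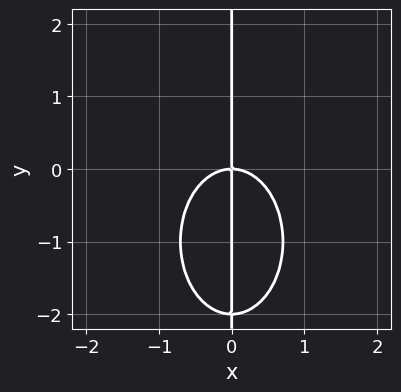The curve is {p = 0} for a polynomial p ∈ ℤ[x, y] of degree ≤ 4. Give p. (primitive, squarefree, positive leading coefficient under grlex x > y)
2*x^3 + x*y^2 + 2*x*y

(a) deg p = 3. A generic line meets the curve in up to 3 points.
(b) Reading off the gridlines: every point of the y-axis in the box is on the curve; it crosses the x-axis at the gridline x = 0.
(c) Matching integer coefficients to the picture gives p.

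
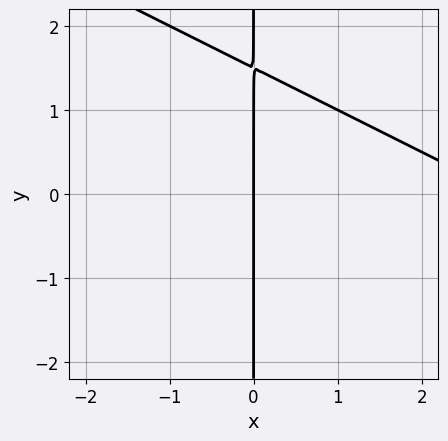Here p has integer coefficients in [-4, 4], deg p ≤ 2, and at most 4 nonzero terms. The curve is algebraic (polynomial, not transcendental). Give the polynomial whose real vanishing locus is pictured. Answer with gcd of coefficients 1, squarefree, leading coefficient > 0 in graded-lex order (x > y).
x^2 + 2*x*y - 3*x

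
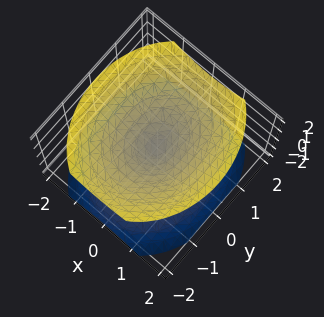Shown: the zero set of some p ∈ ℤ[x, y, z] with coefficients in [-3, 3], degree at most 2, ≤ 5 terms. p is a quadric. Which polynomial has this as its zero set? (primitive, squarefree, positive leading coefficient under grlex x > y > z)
3*x^2 + 2*y^2 - 3*z^2

The picture has 2 separate pieces. Treating them together as one polynomial.
The degree is 2 — two nappes meeting at a single point; a quadric.
Symmetries: the x ↦ −x reflection is a symmetry, so x appears only in even powers; it's symmetric under y → −y, forcing even powers of y; mirror symmetry z ↦ −z ⇒ only even powers of z.
Observable constraints: it crosses the x-axis at the gridline x = 0; one y-axis crossing is at y = 0; one z-axis crossing is at z = 0.
Matching integer coefficients to the picture gives p.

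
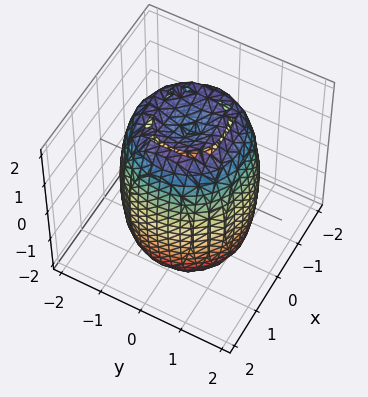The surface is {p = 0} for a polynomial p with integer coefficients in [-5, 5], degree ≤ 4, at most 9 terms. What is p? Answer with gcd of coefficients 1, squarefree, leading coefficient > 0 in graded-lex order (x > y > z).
First, deg p = 4.
Next, symmetries: rotational symmetry about the z-axis ⇒ p depends on x, y only through x² + y².
Then, observable constraints: a circular section at z = 1 has radius between 1 and 2.
Finally, these observations pin down the coefficients.

2*x^4 + 4*x^2*y^2 + 2*y^4 - 3*x^2 - 3*y^2 + z^2 - 3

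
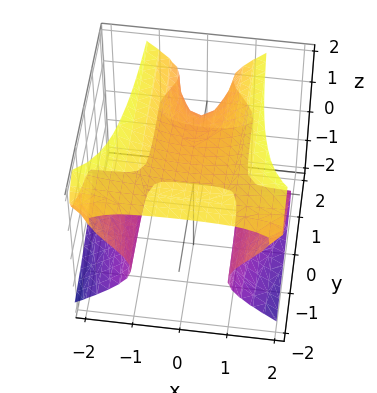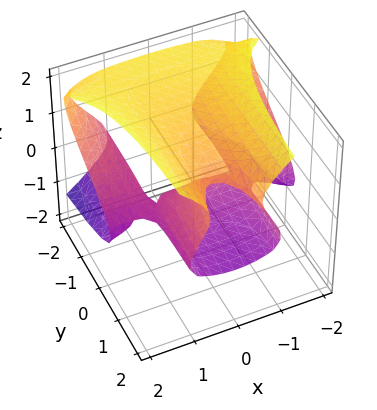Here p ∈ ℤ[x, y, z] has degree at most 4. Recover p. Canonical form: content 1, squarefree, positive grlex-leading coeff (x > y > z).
x^2*y + x^2*z - 2*z^3 + 3*z^2 - y

(a) deg p = 3.
(b) Checking where it meets the axes: the visible x-axis segment lies entirely on the surface; one y-axis crossing is at y = 0.
(c) Putting this together gives p.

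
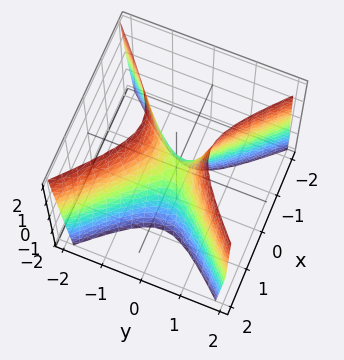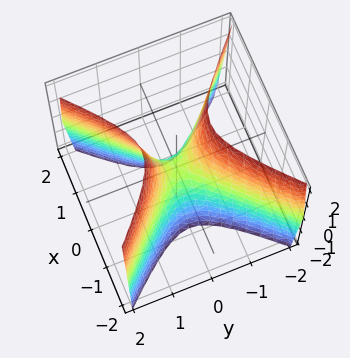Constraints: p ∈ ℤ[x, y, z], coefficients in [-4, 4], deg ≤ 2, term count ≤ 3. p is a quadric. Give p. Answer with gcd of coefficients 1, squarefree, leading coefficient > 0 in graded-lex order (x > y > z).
First, degree: a hyperbolic paraboloid; a quadric, so deg p = 2.
Next, symmetries: mirror symmetry y ↦ −y ⇒ only even powers of y; the x ↦ −x reflection is a symmetry, so x appears only in even powers.
Next, checking where it meets the axes: one z-axis crossing is at z = 0; one y-axis crossing is at y = 0; it meets the x-axis at x = 0 (among the integer gridlines).
Finally, fitting integer coefficients to these (and the overall shape) gives p.

3*x^2 - 3*y^2 + z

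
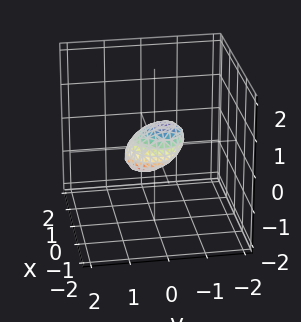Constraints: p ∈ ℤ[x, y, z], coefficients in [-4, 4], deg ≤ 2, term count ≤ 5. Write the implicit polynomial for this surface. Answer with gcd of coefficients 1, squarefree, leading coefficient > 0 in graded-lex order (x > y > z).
2*x^2 + 2*y^2 + 2*y*z + 3*z^2 - 1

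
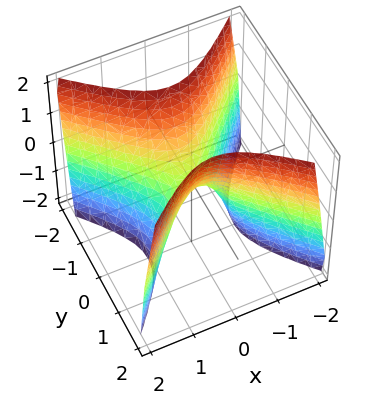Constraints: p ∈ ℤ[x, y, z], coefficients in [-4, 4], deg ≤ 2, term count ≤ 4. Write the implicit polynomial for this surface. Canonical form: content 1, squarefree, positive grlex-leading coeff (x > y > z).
The degree is 2 — a saddle surface; a quadric.
Symmetries: it's symmetric under y → −y, forcing even powers of y; mirror symmetry x ↦ −x ⇒ only even powers of x.
Reading off the gridlines: it crosses the x-axis at the gridline x = 0; it crosses the y-axis at the gridline y = 0; it crosses the z-axis at the gridline z = 0.
Matching integer coefficients to the picture gives p.

2*x^2 - 2*y^2 + z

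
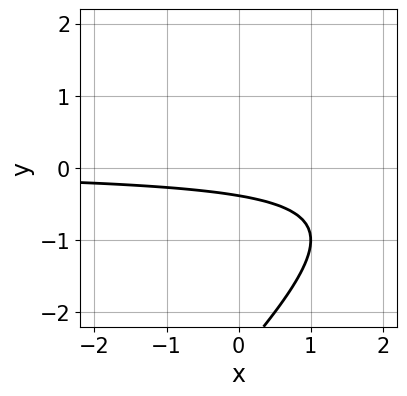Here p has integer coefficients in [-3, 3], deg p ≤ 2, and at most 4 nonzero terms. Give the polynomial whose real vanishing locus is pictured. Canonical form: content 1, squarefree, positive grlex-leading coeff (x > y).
x*y - y^2 - 3*y - 1

First, degree: no degree-1 curve has this shape, so deg p = 2.
Then, checking where it meets the axes: no x-intercept at any integer in the box.
Finally, putting this together gives p.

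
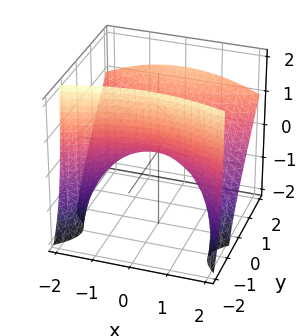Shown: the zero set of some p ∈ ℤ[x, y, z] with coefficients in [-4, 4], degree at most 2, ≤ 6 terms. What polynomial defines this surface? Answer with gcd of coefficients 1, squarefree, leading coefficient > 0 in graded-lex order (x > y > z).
x^2 - 3*y^2 + 3*y*z + 3*z

(a) The degree is 2 — the shape is more complex than any degree-1 surface.
(b) Against the integer gridlines: it meets the y-axis at y = 0 (among the integer gridlines); one z-axis crossing is at z = 0; one x-axis crossing is at x = 0.
(c) The integer polynomial consistent with all of this is the stated p.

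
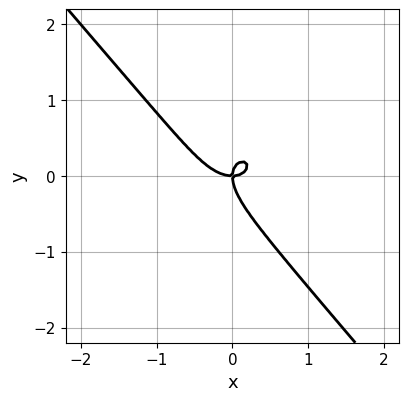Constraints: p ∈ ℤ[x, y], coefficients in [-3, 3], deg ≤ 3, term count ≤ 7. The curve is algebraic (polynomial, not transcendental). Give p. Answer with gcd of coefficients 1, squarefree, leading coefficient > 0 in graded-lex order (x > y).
1. The degree is 3 — a generic line meets the curve in up to 3 points.
2. Observable constraints: it meets the x-axis at x = 0 (among the integer gridlines); one y-axis crossing is at y = 0.
3. These observations pin down the coefficients.

3*x^3 + 2*x^2*y + 3*x*y^2 + 3*y^3 - 2*x*y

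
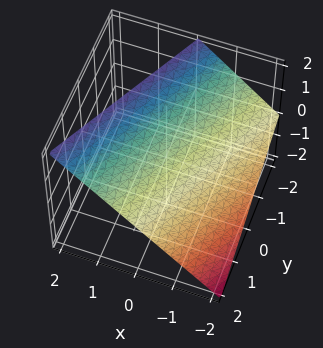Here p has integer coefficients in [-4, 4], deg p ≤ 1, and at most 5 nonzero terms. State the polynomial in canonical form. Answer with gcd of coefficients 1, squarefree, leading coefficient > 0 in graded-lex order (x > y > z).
The degree is 1 — the surface is flat (a plane).
Checking where it meets the axes: one x-axis crossing is at x = -1; it meets the z-axis at z = 1 (among the integer gridlines); it crosses the y-axis at the gridline y = 2.
Fitting integer coefficients to these (and the overall shape) gives p.

2*x - y - 2*z + 2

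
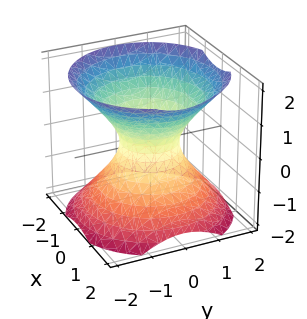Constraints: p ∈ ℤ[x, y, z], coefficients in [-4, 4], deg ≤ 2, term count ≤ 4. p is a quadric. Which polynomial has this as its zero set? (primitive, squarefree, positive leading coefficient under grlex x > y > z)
3*x^2 + 3*y^2 - 3*z^2 - 2

(a) Degree: an hourglass — one-sheet hyperboloid; a quadric, so deg p = 2.
(b) Symmetries: the z-axis is an axis of rotation, so x and y enter only as x² + y²; it's symmetric under z → −z, forcing even powers of z.
(c) From the visible intercepts: a circular section at z = 1 has radius between 1 and 2; it misses every integer gridline on the z-axis.
(d) Matching integer coefficients to the picture gives p.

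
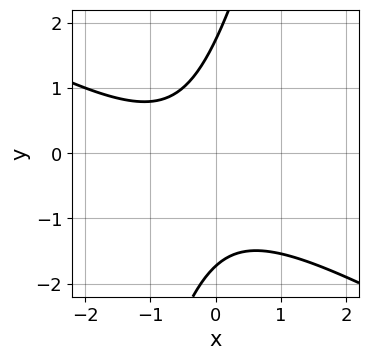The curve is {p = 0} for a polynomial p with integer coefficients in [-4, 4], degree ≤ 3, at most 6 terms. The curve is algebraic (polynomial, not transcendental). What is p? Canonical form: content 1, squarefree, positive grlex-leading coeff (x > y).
2*x^2 + 3*x*y - y^2 + 2*x + 3

(a) deg p = 2. The shape is more complex than any degree-1 curve.
(b) Observable constraints: the curve avoids every integer x-axis point in the box.
(c) The integer polynomial consistent with all of this is the stated p.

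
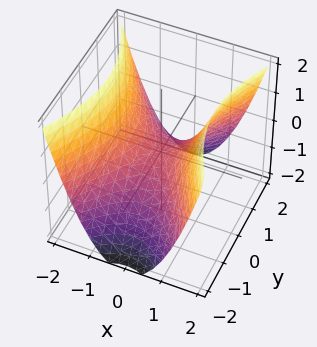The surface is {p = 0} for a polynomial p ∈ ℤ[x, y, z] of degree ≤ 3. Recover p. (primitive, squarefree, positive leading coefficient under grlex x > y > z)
2*x^2 - y^2 - 2*z

(a) deg p = 2. A hyperbolic paraboloid; a quadric.
(b) Symmetries: mirror symmetry y ↦ −y ⇒ only even powers of y; mirror symmetry x ↦ −x ⇒ only even powers of x.
(c) Observable constraints: one z-axis crossing is at z = 0; it meets the y-axis at y = 0 (among the integer gridlines).
(d) Assembling these constraints gives the stated polynomial.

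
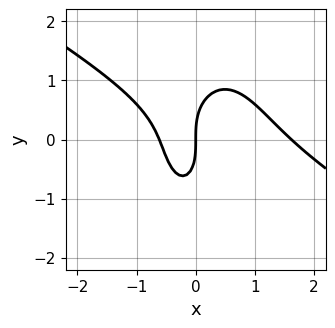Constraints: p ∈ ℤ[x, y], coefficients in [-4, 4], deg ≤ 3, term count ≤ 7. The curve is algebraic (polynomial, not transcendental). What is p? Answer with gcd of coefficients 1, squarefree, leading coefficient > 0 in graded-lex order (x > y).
2*x^3 + 3*x^2*y + y^3 - 2*x^2 - 2*x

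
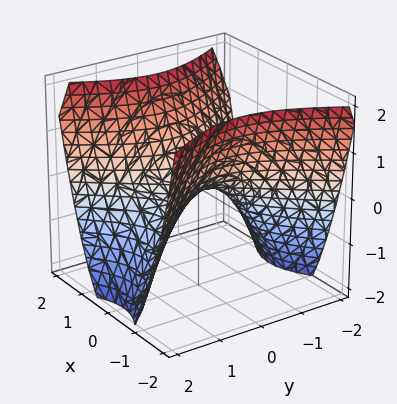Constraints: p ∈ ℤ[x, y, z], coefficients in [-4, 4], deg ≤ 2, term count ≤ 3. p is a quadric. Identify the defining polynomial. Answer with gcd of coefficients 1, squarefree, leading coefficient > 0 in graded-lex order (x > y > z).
3*x^2 - 2*y^2 - 3*z

1. deg p = 2. A saddle surface; a quadric.
2. Symmetries: mirror symmetry x ↦ −x ⇒ only even powers of x; the y ↦ −y reflection is a symmetry, so y appears only in even powers.
3. Checking where it meets the axes: one z-axis crossing is at z = 0; it crosses the y-axis at the gridline y = 0.
4. Solving for integer coefficients yields p as stated.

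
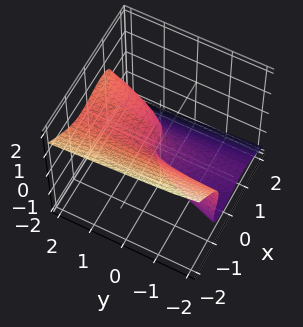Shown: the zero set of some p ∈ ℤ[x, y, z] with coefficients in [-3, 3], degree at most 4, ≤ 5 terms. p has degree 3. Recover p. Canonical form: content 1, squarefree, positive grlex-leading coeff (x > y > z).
2*x^3 - x*y*z + 3*z^3 - y

First, the degree is 3 — a generic line meets the surface in up to 3 points.
Then, from the axis intercepts and sections: it meets the y-axis at y = 0 (among the integer gridlines); it meets the z-axis at z = 0 (among the integer gridlines).
Finally, the integer polynomial consistent with all of this is the stated p.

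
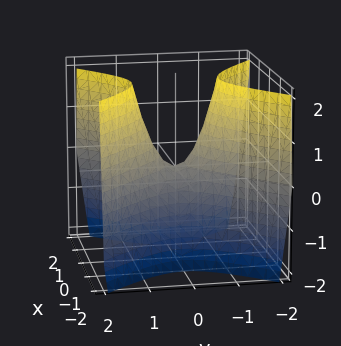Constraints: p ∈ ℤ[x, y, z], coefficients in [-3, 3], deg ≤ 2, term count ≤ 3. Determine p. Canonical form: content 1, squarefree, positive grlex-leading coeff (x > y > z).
2*x^2 - 2*y^2 + z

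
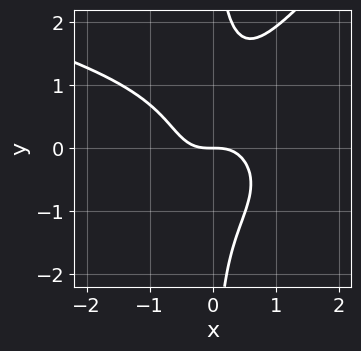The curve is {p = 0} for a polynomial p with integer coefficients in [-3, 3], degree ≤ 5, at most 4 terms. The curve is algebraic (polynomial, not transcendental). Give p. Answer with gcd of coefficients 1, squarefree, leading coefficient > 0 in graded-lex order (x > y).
2*x^2*y^2 - 2*x*y^3 + 3*x^3 + 2*y

deg p = 4. A generic line meets the curve in up to 4 points.
From the axis intercepts and sections: it meets the x-axis at x = 0 (among the integer gridlines); it crosses the y-axis at the gridline y = 0.
Fitting integer coefficients to these (and the overall shape) gives p.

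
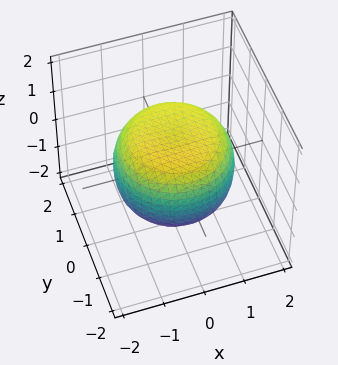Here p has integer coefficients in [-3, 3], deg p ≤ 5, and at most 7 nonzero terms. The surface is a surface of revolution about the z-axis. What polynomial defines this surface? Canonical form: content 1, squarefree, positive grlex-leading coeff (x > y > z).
x^4 + 2*x^2*y^2 + y^4 - x^2 - y^2 + 2*z^2 - 2

First, degree: a generic line meets the surface in up to 4 points, so deg p = 4.
Then, symmetries: every cross-section ⟂ z is a circle, so x, y appear only via x² + y².
Next, observable constraints: the z-axis gridline crossings are at z ∈ {-1, 1}; a circular section at z = 1 has radius exactly 1.
Finally, solving for integer coefficients yields p as stated.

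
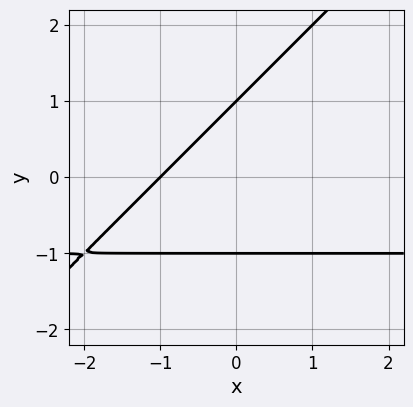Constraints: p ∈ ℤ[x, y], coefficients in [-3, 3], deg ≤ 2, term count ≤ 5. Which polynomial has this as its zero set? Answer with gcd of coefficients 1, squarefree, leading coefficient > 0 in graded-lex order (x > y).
x*y - y^2 + x + 1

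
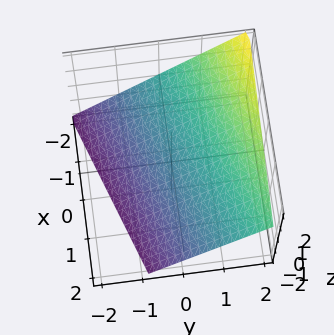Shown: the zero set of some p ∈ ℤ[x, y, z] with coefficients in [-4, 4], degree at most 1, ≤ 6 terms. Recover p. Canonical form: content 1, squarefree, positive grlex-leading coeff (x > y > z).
deg p = 1. Every cross-section is a straight line — this is a plane.
Checking where it meets the axes: it crosses the x-axis at the gridline x = -2.
Matching integer coefficients to the picture gives p.

x - 3*y + 3*z + 2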